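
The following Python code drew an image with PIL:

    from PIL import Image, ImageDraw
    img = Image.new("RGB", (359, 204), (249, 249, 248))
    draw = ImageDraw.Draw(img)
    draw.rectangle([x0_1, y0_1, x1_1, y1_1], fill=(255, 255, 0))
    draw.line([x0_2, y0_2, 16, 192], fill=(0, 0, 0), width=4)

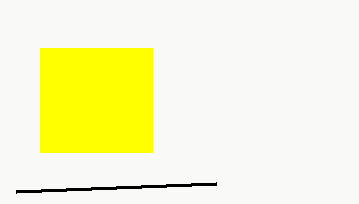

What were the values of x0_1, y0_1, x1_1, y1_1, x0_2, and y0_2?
x0_1 = 40, y0_1 = 48, x1_1 = 152, y1_1 = 152, x0_2 = 216, y0_2 = 184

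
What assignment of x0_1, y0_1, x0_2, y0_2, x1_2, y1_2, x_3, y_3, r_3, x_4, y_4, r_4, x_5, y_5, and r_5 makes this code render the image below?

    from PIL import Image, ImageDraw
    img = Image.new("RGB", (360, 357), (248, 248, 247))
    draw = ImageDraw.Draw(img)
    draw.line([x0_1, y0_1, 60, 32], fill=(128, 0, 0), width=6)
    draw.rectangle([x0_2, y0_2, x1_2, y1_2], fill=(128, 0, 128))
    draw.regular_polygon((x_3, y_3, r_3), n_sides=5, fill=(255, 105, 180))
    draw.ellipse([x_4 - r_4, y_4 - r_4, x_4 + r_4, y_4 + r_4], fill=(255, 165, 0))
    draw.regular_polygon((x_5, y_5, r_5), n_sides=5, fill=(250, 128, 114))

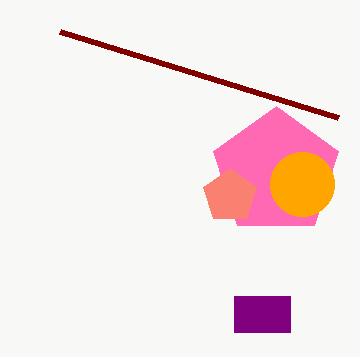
x0_1 = 338; y0_1 = 118; x0_2 = 234; y0_2 = 296; x1_2 = 290; y1_2 = 332; x_3 = 276; y_3 = 172; r_3 = 66; x_4 = 302; y_4 = 184; r_4 = 32; x_5 = 230; y_5 = 196; r_5 = 28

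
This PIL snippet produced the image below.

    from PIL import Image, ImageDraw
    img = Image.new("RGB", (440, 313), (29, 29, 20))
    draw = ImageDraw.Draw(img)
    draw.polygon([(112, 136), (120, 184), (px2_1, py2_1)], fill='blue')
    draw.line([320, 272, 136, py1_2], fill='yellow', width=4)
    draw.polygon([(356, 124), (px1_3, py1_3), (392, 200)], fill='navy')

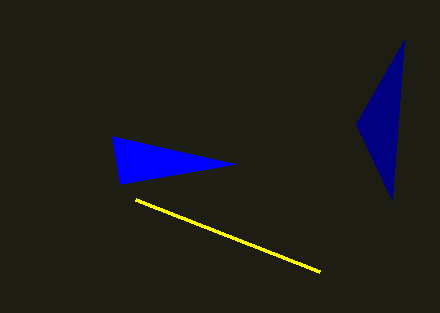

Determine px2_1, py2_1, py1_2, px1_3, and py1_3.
px2_1 = 236
py2_1 = 164
py1_2 = 200
px1_3 = 404
py1_3 = 40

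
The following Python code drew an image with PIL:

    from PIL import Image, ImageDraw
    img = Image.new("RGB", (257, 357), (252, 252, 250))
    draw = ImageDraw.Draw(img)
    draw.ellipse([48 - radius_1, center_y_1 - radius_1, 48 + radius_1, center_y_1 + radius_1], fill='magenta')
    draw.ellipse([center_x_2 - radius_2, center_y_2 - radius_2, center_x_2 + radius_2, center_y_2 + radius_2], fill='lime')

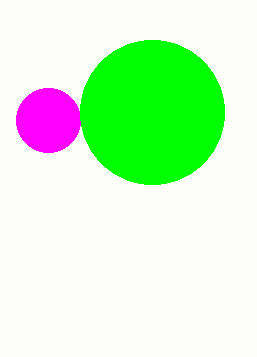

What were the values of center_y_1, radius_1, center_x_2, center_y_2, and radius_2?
center_y_1 = 120, radius_1 = 32, center_x_2 = 152, center_y_2 = 112, radius_2 = 72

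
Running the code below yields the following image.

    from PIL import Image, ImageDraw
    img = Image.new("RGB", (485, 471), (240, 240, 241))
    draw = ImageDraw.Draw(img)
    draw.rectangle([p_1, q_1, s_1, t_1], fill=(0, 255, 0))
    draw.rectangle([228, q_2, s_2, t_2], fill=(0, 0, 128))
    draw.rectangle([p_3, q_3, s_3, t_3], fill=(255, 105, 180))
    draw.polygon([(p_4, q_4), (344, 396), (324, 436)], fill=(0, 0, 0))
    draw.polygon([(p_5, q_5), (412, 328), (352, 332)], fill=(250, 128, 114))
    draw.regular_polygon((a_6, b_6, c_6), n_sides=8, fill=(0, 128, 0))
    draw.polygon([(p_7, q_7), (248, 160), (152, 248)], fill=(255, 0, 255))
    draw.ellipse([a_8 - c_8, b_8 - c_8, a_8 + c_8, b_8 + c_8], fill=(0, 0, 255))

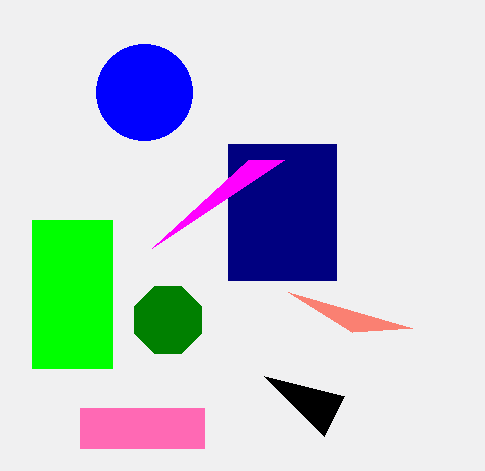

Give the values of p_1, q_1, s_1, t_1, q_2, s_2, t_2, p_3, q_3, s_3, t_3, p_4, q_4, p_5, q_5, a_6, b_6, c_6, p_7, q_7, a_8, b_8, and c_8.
p_1 = 32
q_1 = 220
s_1 = 112
t_1 = 368
q_2 = 144
s_2 = 336
t_2 = 280
p_3 = 80
q_3 = 408
s_3 = 204
t_3 = 448
p_4 = 264
q_4 = 376
p_5 = 288
q_5 = 292
a_6 = 168
b_6 = 320
c_6 = 36
p_7 = 284
q_7 = 160
a_8 = 144
b_8 = 92
c_8 = 48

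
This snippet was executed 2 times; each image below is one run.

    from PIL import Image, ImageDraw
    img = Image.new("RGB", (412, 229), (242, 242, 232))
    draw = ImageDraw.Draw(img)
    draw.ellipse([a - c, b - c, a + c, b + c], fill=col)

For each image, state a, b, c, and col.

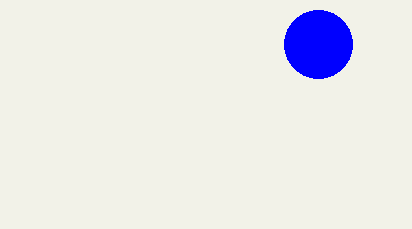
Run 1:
a = 318
b = 44
c = 34
col = 'blue'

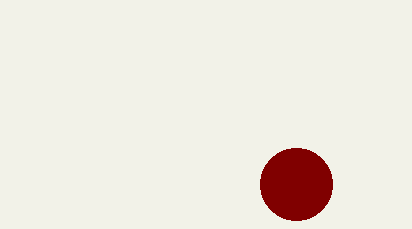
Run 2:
a = 296; b = 184; c = 36; col = 'maroon'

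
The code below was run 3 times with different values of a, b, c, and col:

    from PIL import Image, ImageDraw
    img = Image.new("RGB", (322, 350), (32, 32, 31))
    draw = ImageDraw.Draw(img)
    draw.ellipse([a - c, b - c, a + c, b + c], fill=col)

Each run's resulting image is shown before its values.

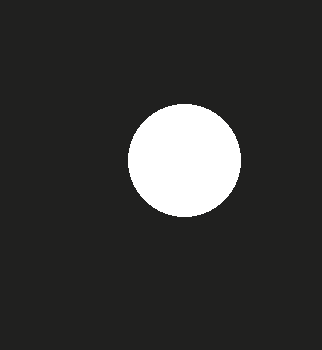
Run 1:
a = 184, b = 160, c = 56, col = 'white'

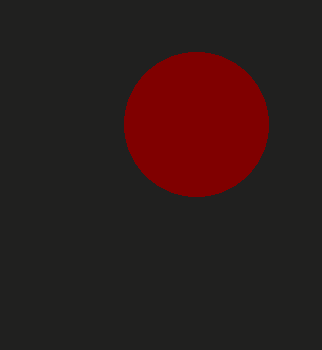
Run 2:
a = 196; b = 124; c = 72; col = 'maroon'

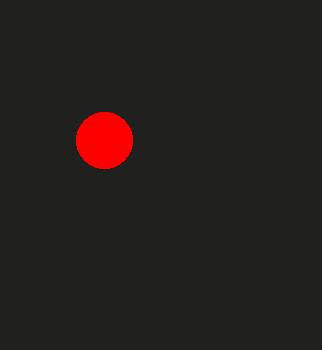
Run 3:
a = 104, b = 140, c = 28, col = 'red'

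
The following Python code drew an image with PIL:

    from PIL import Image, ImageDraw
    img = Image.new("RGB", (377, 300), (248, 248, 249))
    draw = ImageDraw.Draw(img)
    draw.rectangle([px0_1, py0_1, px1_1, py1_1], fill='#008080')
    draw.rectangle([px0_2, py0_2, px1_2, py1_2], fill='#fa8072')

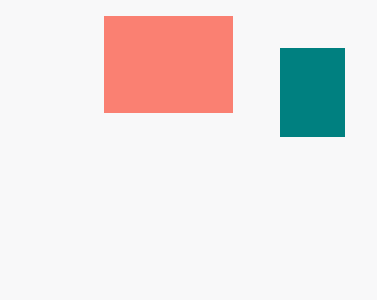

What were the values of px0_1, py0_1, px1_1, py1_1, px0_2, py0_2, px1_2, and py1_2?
px0_1 = 280; py0_1 = 48; px1_1 = 344; py1_1 = 136; px0_2 = 104; py0_2 = 16; px1_2 = 232; py1_2 = 112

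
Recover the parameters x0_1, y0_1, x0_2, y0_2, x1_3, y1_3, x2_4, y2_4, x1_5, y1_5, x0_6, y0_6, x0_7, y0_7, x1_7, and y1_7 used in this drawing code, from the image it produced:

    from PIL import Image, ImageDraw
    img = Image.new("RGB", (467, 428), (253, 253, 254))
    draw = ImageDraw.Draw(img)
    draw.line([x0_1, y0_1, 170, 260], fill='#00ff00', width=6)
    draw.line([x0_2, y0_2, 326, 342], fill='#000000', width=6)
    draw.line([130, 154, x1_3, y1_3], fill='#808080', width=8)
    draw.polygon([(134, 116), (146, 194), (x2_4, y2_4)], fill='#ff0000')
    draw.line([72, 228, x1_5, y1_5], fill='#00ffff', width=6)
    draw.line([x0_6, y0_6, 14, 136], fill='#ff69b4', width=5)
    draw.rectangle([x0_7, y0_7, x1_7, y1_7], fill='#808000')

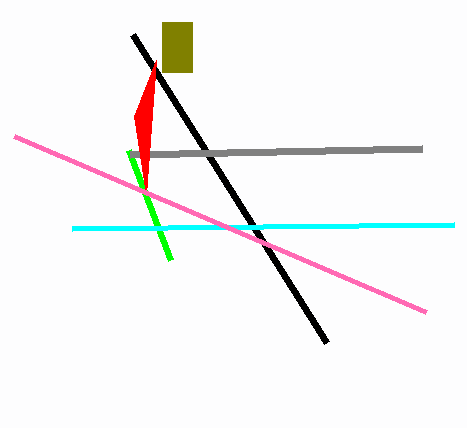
x0_1 = 128; y0_1 = 150; x0_2 = 132; y0_2 = 34; x1_3 = 422; y1_3 = 148; x2_4 = 156; y2_4 = 60; x1_5 = 454; y1_5 = 224; x0_6 = 426; y0_6 = 312; x0_7 = 162; y0_7 = 22; x1_7 = 192; y1_7 = 72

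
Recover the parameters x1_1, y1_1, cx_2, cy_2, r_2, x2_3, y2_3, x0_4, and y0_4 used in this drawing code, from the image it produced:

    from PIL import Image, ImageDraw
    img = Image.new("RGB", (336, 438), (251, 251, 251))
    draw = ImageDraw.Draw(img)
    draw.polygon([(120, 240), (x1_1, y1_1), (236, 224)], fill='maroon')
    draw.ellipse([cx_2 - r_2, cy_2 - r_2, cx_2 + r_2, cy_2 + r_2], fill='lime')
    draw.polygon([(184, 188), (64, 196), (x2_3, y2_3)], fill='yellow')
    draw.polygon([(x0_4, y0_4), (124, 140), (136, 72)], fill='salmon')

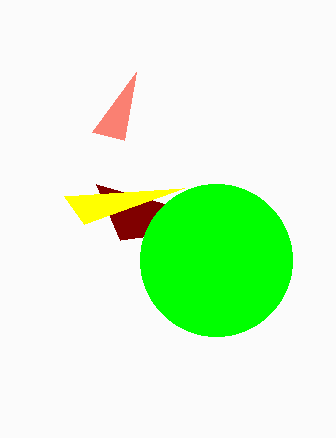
x1_1 = 96, y1_1 = 184, cx_2 = 216, cy_2 = 260, r_2 = 76, x2_3 = 84, y2_3 = 224, x0_4 = 92, y0_4 = 132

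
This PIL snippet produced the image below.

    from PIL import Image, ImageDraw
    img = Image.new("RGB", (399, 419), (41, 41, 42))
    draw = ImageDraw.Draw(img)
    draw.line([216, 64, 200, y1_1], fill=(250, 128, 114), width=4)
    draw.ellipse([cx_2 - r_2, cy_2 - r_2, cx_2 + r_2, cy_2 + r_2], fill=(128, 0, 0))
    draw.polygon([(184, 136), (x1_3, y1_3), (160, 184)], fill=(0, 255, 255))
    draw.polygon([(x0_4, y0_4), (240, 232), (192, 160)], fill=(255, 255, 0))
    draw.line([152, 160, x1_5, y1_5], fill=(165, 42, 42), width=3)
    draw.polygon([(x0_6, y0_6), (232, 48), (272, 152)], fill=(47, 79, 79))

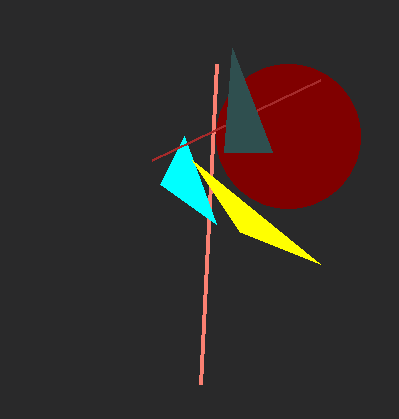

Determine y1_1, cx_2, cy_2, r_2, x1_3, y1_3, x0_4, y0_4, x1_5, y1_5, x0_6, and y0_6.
y1_1 = 384; cx_2 = 288; cy_2 = 136; r_2 = 72; x1_3 = 216; y1_3 = 224; x0_4 = 320; y0_4 = 264; x1_5 = 320; y1_5 = 80; x0_6 = 224; y0_6 = 152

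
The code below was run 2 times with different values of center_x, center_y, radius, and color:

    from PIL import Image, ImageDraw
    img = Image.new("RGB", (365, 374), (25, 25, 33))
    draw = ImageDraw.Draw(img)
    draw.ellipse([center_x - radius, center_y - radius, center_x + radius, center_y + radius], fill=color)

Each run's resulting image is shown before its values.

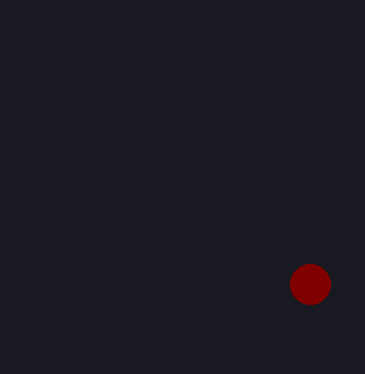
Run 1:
center_x = 310
center_y = 284
radius = 20
color = 'maroon'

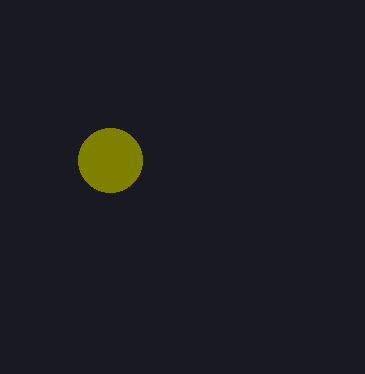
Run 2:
center_x = 110
center_y = 160
radius = 32
color = 'olive'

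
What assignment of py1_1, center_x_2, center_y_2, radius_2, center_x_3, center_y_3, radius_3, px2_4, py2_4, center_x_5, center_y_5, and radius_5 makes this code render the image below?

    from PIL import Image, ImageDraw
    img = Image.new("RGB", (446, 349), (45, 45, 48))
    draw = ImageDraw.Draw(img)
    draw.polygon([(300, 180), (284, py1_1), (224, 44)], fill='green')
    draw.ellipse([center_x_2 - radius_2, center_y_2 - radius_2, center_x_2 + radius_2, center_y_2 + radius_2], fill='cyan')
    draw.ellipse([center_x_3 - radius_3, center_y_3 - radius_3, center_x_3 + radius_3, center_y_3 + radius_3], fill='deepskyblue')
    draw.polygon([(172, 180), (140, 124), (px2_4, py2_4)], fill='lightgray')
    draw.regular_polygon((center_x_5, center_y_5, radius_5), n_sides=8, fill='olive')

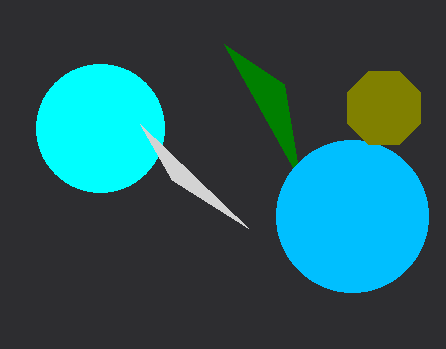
py1_1 = 84, center_x_2 = 100, center_y_2 = 128, radius_2 = 64, center_x_3 = 352, center_y_3 = 216, radius_3 = 76, px2_4 = 248, py2_4 = 228, center_x_5 = 384, center_y_5 = 108, radius_5 = 40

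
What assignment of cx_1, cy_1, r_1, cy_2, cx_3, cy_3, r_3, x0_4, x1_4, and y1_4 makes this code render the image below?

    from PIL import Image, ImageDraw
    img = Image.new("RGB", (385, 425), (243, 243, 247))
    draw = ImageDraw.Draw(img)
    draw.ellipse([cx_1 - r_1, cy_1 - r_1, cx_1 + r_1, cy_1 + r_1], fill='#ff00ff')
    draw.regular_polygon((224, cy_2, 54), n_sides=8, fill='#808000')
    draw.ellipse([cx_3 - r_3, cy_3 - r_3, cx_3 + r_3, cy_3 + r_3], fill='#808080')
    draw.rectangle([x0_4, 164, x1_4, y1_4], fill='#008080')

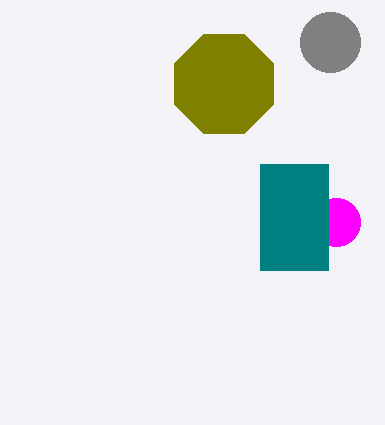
cx_1 = 336; cy_1 = 222; r_1 = 24; cy_2 = 84; cx_3 = 330; cy_3 = 42; r_3 = 30; x0_4 = 260; x1_4 = 328; y1_4 = 270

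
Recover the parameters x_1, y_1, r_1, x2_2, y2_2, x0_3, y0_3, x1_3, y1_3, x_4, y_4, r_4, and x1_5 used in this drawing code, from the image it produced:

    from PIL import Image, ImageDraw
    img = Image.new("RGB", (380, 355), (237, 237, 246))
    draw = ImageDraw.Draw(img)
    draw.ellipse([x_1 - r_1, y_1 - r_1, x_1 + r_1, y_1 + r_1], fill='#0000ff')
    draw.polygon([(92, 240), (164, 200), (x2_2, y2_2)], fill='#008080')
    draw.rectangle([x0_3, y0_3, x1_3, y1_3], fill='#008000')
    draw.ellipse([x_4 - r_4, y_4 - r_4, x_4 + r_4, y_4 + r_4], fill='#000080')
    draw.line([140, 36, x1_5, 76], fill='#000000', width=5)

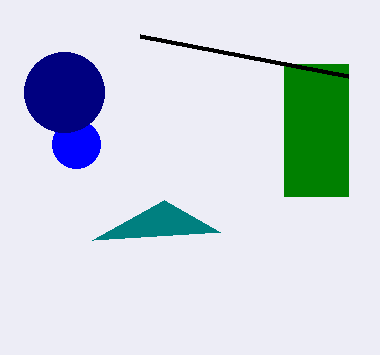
x_1 = 76, y_1 = 144, r_1 = 24, x2_2 = 220, y2_2 = 232, x0_3 = 284, y0_3 = 64, x1_3 = 348, y1_3 = 196, x_4 = 64, y_4 = 92, r_4 = 40, x1_5 = 348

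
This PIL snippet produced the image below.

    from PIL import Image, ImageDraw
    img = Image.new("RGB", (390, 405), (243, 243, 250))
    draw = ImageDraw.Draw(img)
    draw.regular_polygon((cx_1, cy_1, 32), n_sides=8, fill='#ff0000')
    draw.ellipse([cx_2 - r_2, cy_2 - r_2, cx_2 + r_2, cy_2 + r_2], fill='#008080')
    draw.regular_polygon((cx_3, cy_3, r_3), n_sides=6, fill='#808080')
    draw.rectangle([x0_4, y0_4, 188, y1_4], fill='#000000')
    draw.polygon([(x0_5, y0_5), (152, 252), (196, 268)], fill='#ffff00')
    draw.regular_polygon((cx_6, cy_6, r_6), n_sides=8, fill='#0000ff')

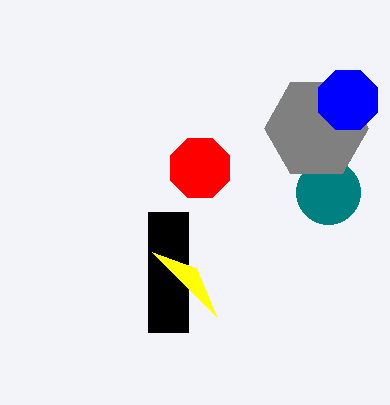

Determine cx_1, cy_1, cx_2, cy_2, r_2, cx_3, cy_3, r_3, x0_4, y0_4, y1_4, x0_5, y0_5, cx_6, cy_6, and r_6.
cx_1 = 200, cy_1 = 168, cx_2 = 328, cy_2 = 192, r_2 = 32, cx_3 = 316, cy_3 = 128, r_3 = 52, x0_4 = 148, y0_4 = 212, y1_4 = 332, x0_5 = 216, y0_5 = 316, cx_6 = 348, cy_6 = 100, r_6 = 32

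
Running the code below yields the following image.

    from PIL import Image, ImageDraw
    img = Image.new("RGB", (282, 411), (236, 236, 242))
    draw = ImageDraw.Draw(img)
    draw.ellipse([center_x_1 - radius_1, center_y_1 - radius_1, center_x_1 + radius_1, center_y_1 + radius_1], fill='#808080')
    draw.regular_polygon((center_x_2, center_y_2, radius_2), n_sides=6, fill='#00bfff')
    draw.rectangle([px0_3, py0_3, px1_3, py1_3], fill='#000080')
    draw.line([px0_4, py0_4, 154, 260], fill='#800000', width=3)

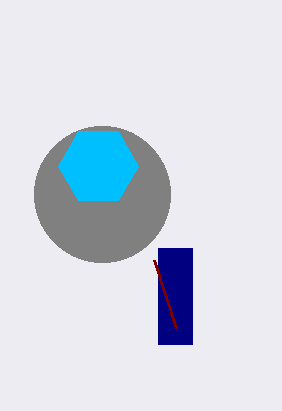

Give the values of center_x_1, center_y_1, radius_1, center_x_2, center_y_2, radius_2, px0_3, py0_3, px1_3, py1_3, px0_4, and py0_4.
center_x_1 = 102; center_y_1 = 194; radius_1 = 68; center_x_2 = 98; center_y_2 = 166; radius_2 = 40; px0_3 = 158; py0_3 = 248; px1_3 = 192; py1_3 = 344; px0_4 = 176; py0_4 = 328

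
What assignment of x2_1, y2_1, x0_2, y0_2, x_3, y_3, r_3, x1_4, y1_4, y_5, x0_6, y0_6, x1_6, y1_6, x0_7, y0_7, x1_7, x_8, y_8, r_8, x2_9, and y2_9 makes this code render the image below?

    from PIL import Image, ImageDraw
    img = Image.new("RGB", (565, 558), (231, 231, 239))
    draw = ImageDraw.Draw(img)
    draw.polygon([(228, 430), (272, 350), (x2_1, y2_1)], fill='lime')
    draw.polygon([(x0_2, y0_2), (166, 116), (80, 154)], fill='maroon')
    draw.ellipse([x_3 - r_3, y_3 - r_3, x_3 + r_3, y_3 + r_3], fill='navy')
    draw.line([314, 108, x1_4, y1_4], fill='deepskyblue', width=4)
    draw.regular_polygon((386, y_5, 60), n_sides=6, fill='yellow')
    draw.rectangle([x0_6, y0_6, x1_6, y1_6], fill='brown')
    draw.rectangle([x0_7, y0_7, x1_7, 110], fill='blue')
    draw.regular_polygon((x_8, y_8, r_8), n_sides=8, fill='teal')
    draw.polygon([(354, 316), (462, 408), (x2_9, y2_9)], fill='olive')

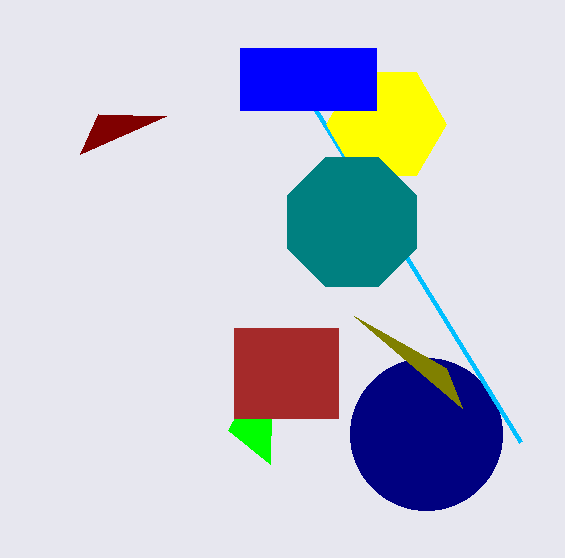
x2_1 = 270; y2_1 = 464; x0_2 = 98; y0_2 = 114; x_3 = 426; y_3 = 434; r_3 = 76; x1_4 = 520; y1_4 = 442; y_5 = 124; x0_6 = 234; y0_6 = 328; x1_6 = 338; y1_6 = 418; x0_7 = 240; y0_7 = 48; x1_7 = 376; x_8 = 352; y_8 = 222; r_8 = 70; x2_9 = 446; y2_9 = 368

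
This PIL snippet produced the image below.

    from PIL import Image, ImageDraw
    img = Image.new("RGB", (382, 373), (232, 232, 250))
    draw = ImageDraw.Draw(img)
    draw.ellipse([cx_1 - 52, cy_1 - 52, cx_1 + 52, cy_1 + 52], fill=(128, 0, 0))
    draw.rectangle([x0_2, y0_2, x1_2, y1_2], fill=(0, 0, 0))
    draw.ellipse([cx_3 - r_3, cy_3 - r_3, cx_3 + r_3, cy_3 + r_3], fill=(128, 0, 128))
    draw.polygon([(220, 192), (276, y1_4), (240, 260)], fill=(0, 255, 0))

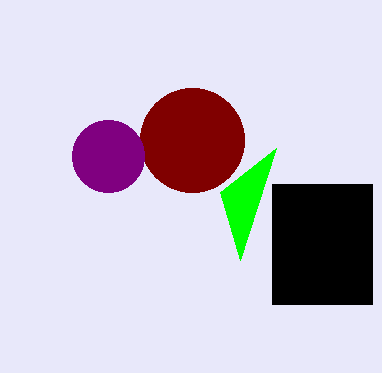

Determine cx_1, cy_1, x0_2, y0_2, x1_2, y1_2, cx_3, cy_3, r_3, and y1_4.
cx_1 = 192
cy_1 = 140
x0_2 = 272
y0_2 = 184
x1_2 = 372
y1_2 = 304
cx_3 = 108
cy_3 = 156
r_3 = 36
y1_4 = 148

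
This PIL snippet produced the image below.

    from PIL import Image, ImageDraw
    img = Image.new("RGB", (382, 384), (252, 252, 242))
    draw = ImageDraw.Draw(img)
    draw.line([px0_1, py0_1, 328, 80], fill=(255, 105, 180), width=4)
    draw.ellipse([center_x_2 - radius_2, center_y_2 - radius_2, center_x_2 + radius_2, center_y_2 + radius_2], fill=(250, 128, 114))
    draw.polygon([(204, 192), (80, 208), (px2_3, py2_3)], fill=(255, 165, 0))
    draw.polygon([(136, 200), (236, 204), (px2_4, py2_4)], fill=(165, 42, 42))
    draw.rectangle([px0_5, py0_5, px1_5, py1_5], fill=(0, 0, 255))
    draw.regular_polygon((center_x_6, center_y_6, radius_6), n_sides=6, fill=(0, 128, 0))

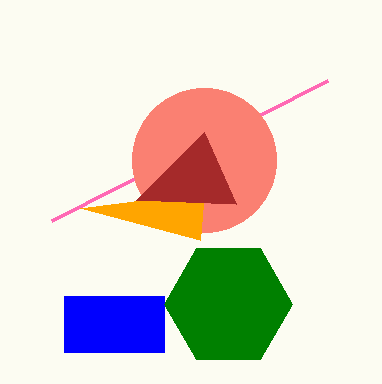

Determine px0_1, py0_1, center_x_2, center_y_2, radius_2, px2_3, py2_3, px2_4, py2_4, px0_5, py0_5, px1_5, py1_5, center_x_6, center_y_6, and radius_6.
px0_1 = 52; py0_1 = 220; center_x_2 = 204; center_y_2 = 160; radius_2 = 72; px2_3 = 200; py2_3 = 240; px2_4 = 204; py2_4 = 132; px0_5 = 64; py0_5 = 296; px1_5 = 164; py1_5 = 352; center_x_6 = 228; center_y_6 = 304; radius_6 = 64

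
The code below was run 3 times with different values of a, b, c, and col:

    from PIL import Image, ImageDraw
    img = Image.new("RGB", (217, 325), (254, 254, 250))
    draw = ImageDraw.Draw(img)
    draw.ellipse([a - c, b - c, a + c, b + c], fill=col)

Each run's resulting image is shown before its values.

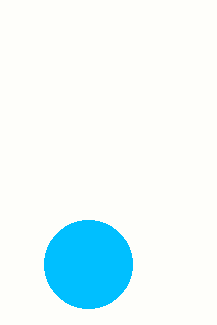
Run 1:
a = 88; b = 264; c = 44; col = 'deepskyblue'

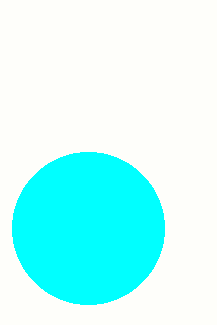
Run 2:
a = 88, b = 228, c = 76, col = 'cyan'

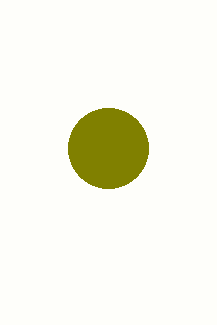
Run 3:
a = 108
b = 148
c = 40
col = 'olive'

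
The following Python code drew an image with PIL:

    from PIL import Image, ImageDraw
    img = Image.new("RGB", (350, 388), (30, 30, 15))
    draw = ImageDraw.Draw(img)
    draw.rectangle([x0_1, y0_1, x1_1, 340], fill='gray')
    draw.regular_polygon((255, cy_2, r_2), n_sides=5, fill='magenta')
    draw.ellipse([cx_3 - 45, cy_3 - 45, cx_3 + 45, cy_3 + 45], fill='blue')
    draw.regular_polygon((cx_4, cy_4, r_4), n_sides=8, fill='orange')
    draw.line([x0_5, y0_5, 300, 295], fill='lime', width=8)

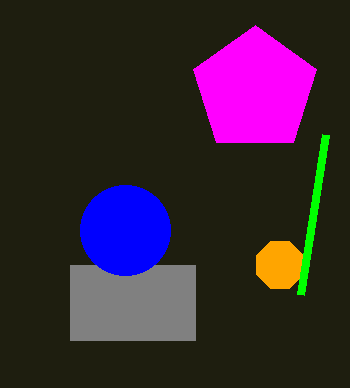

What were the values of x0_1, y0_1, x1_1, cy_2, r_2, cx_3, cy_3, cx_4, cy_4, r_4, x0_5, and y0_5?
x0_1 = 70
y0_1 = 265
x1_1 = 195
cy_2 = 90
r_2 = 65
cx_3 = 125
cy_3 = 230
cx_4 = 280
cy_4 = 265
r_4 = 25
x0_5 = 325
y0_5 = 135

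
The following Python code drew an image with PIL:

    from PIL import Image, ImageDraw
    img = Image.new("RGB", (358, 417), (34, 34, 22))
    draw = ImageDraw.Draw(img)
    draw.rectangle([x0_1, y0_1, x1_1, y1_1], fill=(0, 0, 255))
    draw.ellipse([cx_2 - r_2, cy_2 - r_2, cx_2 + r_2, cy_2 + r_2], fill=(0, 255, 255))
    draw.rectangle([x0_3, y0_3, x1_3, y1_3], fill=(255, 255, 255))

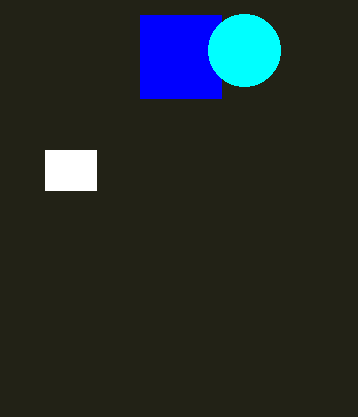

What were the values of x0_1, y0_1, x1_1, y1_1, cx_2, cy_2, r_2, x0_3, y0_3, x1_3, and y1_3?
x0_1 = 140, y0_1 = 15, x1_1 = 221, y1_1 = 98, cx_2 = 244, cy_2 = 50, r_2 = 36, x0_3 = 45, y0_3 = 150, x1_3 = 96, y1_3 = 190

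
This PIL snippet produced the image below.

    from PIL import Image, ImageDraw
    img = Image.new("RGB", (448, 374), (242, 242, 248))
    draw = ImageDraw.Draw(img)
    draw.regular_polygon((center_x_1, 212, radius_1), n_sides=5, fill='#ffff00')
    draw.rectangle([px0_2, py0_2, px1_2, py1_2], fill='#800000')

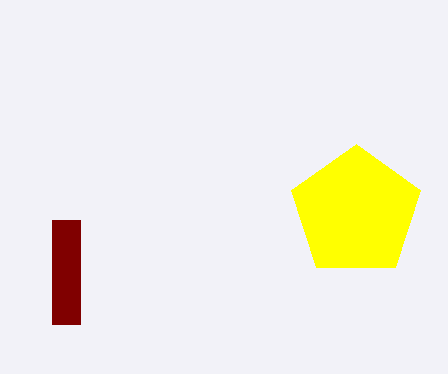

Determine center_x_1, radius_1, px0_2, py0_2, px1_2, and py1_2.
center_x_1 = 356; radius_1 = 68; px0_2 = 52; py0_2 = 220; px1_2 = 80; py1_2 = 324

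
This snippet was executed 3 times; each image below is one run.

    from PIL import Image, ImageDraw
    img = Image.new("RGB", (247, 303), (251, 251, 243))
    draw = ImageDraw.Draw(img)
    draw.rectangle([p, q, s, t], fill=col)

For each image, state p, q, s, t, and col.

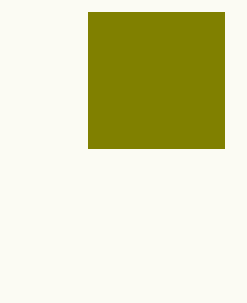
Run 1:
p = 88, q = 12, s = 224, t = 148, col = 'olive'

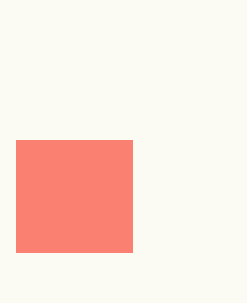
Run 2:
p = 16; q = 140; s = 132; t = 252; col = 'salmon'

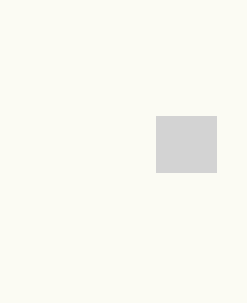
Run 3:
p = 156
q = 116
s = 216
t = 172
col = 'lightgray'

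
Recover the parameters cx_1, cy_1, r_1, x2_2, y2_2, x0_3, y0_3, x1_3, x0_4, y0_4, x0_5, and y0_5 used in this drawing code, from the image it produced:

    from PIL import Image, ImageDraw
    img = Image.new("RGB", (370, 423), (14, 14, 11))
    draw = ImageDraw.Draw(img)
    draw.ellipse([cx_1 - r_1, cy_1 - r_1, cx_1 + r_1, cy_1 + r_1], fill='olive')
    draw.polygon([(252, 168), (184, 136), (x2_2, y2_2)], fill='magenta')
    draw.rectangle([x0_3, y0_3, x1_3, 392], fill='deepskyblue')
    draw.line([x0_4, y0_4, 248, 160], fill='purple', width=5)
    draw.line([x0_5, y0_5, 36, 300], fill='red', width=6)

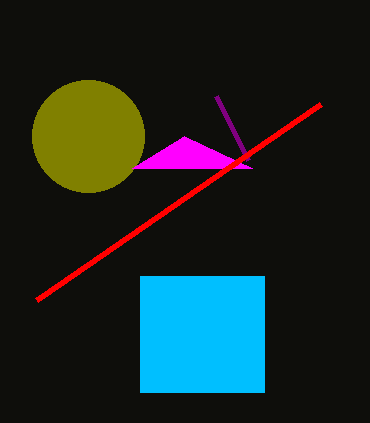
cx_1 = 88; cy_1 = 136; r_1 = 56; x2_2 = 132; y2_2 = 168; x0_3 = 140; y0_3 = 276; x1_3 = 264; x0_4 = 216; y0_4 = 96; x0_5 = 320; y0_5 = 104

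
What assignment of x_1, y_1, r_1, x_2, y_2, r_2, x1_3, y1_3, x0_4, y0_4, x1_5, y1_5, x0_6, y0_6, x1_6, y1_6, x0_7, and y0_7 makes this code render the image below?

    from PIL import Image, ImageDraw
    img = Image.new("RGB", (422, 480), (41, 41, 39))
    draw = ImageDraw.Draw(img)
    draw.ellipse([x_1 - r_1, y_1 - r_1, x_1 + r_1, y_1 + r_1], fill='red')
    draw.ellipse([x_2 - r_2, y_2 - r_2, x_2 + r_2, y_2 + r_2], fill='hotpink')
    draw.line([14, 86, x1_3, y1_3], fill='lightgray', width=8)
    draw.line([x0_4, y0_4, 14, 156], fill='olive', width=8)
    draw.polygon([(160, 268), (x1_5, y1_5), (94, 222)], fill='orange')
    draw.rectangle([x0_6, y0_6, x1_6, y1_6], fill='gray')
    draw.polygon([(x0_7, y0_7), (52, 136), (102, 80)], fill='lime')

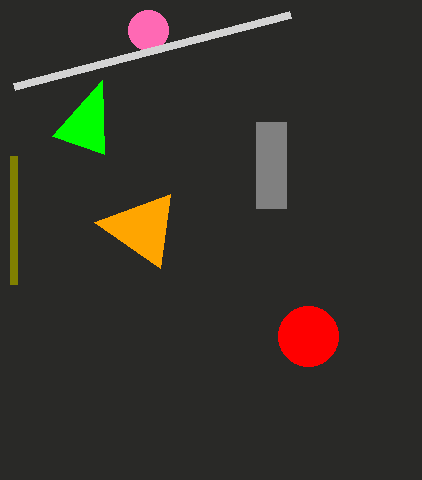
x_1 = 308, y_1 = 336, r_1 = 30, x_2 = 148, y_2 = 30, r_2 = 20, x1_3 = 290, y1_3 = 14, x0_4 = 14, y0_4 = 284, x1_5 = 170, y1_5 = 194, x0_6 = 256, y0_6 = 122, x1_6 = 286, y1_6 = 208, x0_7 = 104, y0_7 = 154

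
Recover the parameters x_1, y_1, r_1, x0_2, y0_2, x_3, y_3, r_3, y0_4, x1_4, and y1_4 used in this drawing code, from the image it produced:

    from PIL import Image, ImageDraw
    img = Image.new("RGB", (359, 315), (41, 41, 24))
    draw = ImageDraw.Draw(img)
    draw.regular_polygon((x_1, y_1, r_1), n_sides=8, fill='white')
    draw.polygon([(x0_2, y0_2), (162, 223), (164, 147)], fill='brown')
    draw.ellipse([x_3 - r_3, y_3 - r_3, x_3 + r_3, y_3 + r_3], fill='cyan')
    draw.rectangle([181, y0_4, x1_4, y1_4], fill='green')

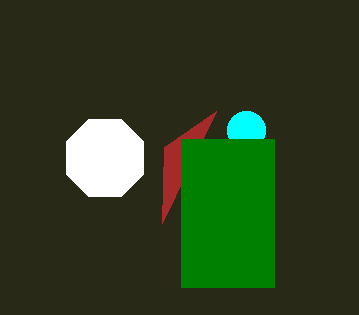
x_1 = 105
y_1 = 158
r_1 = 42
x0_2 = 216
y0_2 = 111
x_3 = 246
y_3 = 130
r_3 = 19
y0_4 = 139
x1_4 = 274
y1_4 = 287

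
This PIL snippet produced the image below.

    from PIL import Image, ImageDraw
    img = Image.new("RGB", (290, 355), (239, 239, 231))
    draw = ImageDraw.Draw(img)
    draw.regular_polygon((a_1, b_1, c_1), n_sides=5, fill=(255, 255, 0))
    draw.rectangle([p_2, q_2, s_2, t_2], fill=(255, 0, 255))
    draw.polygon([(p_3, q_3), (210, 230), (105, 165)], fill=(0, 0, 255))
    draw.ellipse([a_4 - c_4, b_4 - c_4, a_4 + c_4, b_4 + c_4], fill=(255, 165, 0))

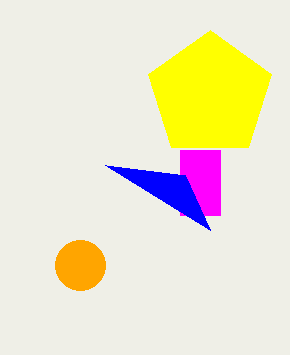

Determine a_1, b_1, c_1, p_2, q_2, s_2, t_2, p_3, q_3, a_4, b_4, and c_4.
a_1 = 210; b_1 = 95; c_1 = 65; p_2 = 180; q_2 = 150; s_2 = 220; t_2 = 215; p_3 = 185; q_3 = 175; a_4 = 80; b_4 = 265; c_4 = 25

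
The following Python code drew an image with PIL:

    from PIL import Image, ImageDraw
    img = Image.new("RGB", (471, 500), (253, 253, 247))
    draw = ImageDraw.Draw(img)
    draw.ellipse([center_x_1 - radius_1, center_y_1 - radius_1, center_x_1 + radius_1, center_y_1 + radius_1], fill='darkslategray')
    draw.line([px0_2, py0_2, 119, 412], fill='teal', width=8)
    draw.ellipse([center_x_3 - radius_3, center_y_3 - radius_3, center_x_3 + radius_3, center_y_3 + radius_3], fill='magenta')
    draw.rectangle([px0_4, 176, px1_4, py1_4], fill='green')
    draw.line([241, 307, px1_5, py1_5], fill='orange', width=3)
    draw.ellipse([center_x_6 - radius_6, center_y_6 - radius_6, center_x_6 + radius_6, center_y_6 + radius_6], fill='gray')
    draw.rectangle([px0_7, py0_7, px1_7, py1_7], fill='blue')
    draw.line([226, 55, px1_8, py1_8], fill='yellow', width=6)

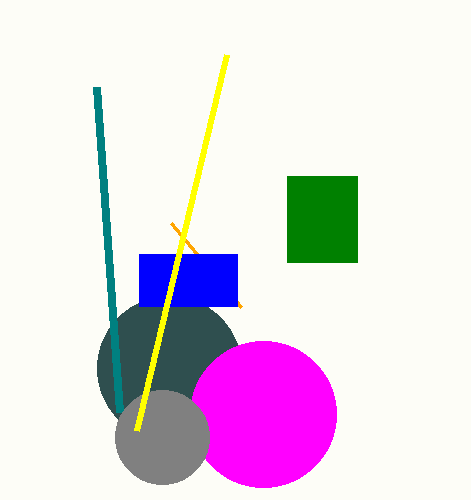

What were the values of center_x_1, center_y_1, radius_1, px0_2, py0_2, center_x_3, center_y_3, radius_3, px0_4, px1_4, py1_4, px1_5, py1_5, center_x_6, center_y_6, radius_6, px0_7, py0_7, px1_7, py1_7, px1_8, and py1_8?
center_x_1 = 169, center_y_1 = 368, radius_1 = 72, px0_2 = 96, py0_2 = 87, center_x_3 = 263, center_y_3 = 414, radius_3 = 73, px0_4 = 287, px1_4 = 357, py1_4 = 262, px1_5 = 171, py1_5 = 223, center_x_6 = 162, center_y_6 = 437, radius_6 = 47, px0_7 = 139, py0_7 = 254, px1_7 = 237, py1_7 = 306, px1_8 = 136, py1_8 = 431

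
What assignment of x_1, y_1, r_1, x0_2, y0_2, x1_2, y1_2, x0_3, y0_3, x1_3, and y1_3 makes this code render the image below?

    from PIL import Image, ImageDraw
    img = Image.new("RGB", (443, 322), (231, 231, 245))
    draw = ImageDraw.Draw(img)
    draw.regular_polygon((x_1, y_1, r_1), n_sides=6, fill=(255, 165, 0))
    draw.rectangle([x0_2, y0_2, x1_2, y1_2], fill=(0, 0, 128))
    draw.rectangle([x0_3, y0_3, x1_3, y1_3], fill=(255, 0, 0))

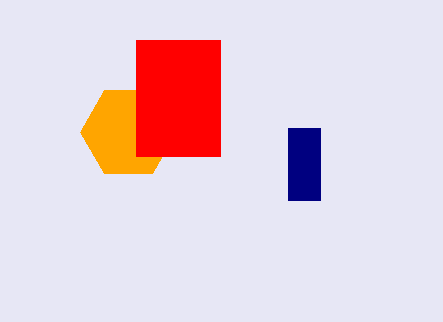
x_1 = 128, y_1 = 132, r_1 = 48, x0_2 = 288, y0_2 = 128, x1_2 = 320, y1_2 = 200, x0_3 = 136, y0_3 = 40, x1_3 = 220, y1_3 = 156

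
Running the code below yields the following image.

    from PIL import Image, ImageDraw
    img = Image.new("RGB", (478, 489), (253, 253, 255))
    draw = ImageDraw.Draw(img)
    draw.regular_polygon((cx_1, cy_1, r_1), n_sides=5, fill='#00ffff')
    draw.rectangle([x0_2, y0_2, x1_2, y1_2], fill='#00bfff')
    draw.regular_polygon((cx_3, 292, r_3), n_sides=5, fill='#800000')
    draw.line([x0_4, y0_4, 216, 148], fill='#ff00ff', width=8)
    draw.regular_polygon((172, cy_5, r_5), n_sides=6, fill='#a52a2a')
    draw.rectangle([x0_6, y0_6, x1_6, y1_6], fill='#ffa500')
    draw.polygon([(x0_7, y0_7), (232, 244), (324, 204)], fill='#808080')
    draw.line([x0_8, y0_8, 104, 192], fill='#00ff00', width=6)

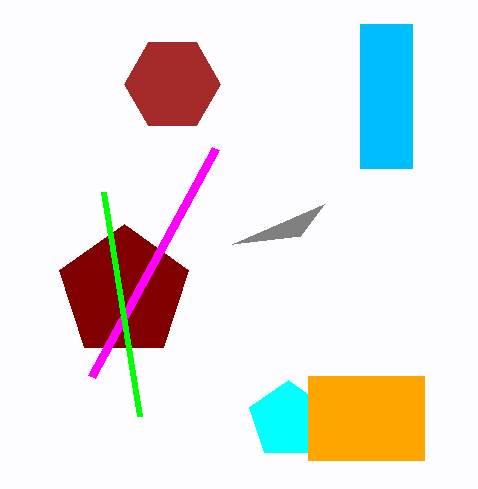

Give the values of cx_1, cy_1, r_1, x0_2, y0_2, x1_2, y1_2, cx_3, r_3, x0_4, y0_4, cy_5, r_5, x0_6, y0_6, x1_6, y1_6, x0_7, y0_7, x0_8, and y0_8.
cx_1 = 288, cy_1 = 420, r_1 = 40, x0_2 = 360, y0_2 = 24, x1_2 = 412, y1_2 = 168, cx_3 = 124, r_3 = 68, x0_4 = 92, y0_4 = 376, cy_5 = 84, r_5 = 48, x0_6 = 308, y0_6 = 376, x1_6 = 424, y1_6 = 460, x0_7 = 300, y0_7 = 236, x0_8 = 140, y0_8 = 416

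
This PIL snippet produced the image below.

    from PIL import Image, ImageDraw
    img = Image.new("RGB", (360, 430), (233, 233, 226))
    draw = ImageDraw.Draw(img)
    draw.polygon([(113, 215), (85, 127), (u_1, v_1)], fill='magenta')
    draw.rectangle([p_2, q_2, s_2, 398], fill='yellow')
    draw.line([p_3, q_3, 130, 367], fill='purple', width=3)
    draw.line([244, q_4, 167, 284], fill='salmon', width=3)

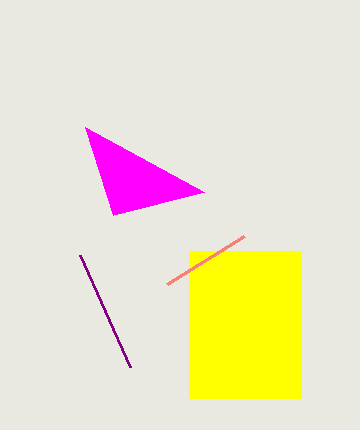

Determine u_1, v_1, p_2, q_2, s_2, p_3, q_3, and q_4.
u_1 = 204, v_1 = 192, p_2 = 189, q_2 = 251, s_2 = 301, p_3 = 80, q_3 = 255, q_4 = 236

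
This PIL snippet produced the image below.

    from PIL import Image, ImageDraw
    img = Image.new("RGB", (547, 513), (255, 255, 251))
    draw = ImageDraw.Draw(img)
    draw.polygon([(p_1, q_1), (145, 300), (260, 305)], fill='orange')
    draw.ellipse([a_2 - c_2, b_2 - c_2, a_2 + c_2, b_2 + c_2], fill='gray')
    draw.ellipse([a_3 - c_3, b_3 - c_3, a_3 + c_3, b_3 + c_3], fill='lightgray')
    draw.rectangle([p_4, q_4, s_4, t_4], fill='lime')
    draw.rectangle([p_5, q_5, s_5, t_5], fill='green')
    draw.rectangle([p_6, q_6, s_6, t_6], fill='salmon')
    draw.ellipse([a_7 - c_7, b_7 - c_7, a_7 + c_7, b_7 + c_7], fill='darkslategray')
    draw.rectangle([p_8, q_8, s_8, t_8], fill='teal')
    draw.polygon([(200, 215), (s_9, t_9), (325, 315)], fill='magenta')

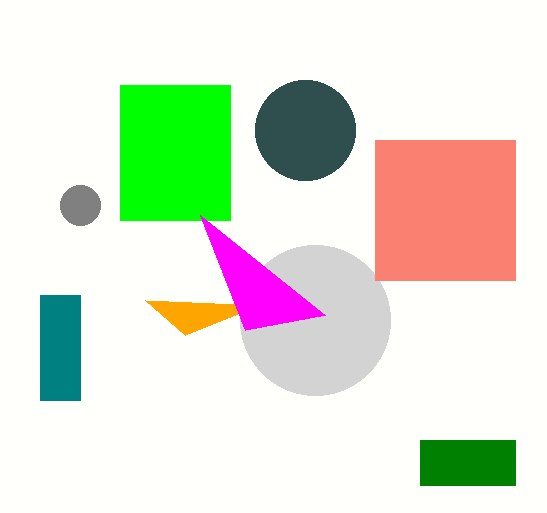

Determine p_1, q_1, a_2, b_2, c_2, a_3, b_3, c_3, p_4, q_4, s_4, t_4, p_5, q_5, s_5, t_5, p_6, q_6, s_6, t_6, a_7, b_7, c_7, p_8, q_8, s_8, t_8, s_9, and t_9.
p_1 = 185, q_1 = 335, a_2 = 80, b_2 = 205, c_2 = 20, a_3 = 315, b_3 = 320, c_3 = 75, p_4 = 120, q_4 = 85, s_4 = 230, t_4 = 220, p_5 = 420, q_5 = 440, s_5 = 515, t_5 = 485, p_6 = 375, q_6 = 140, s_6 = 515, t_6 = 280, a_7 = 305, b_7 = 130, c_7 = 50, p_8 = 40, q_8 = 295, s_8 = 80, t_8 = 400, s_9 = 245, t_9 = 330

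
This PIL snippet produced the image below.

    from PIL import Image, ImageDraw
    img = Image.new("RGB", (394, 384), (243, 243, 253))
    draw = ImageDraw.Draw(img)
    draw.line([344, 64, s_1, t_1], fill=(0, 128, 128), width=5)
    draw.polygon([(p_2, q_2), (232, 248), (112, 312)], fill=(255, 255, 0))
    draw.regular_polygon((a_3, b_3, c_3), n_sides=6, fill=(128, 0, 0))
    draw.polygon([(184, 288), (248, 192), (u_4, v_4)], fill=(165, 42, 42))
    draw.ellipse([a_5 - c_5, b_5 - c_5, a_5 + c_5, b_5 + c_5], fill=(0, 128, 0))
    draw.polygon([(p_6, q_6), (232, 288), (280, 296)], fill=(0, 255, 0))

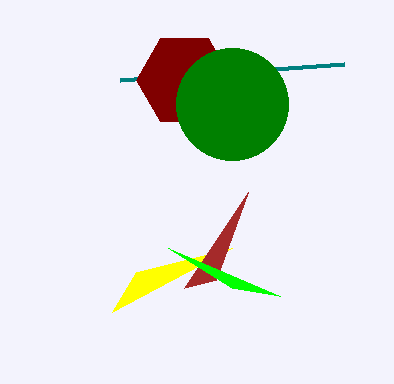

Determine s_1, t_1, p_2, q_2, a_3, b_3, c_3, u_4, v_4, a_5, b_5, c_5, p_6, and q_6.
s_1 = 120
t_1 = 80
p_2 = 136
q_2 = 272
a_3 = 184
b_3 = 80
c_3 = 48
u_4 = 216
v_4 = 280
a_5 = 232
b_5 = 104
c_5 = 56
p_6 = 168
q_6 = 248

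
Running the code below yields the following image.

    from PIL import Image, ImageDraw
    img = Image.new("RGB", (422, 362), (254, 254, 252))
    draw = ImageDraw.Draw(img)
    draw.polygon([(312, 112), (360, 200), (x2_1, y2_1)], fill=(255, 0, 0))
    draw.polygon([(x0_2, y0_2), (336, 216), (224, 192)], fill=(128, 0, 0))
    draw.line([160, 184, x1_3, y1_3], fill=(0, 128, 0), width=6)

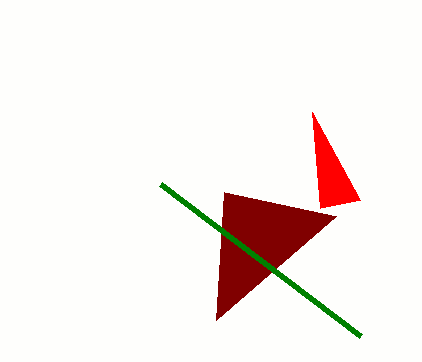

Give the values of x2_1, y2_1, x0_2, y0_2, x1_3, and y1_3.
x2_1 = 320; y2_1 = 208; x0_2 = 216; y0_2 = 320; x1_3 = 360; y1_3 = 336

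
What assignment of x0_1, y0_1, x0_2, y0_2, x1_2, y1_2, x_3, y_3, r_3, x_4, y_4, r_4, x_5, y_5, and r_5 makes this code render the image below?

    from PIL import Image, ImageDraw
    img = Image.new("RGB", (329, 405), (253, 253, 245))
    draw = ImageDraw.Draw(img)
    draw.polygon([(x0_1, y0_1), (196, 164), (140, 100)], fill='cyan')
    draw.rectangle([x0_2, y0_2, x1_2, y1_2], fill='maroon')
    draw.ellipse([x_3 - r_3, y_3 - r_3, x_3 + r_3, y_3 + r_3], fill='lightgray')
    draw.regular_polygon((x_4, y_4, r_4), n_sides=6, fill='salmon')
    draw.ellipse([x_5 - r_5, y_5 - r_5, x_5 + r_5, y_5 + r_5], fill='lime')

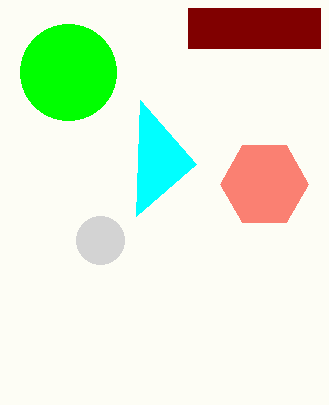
x0_1 = 136; y0_1 = 216; x0_2 = 188; y0_2 = 8; x1_2 = 320; y1_2 = 48; x_3 = 100; y_3 = 240; r_3 = 24; x_4 = 264; y_4 = 184; r_4 = 44; x_5 = 68; y_5 = 72; r_5 = 48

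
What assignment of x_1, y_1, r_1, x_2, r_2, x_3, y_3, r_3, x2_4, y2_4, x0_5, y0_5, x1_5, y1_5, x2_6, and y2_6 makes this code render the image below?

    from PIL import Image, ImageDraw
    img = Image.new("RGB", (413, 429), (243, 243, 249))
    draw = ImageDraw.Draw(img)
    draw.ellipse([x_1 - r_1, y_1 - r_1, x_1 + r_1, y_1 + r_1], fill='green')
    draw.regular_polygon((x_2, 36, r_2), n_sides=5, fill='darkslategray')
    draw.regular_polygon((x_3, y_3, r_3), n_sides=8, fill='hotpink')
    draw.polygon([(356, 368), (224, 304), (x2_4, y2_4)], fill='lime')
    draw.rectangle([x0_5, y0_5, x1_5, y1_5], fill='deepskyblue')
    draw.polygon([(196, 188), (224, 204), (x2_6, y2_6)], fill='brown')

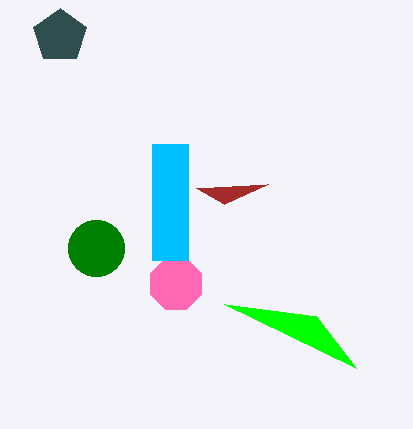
x_1 = 96
y_1 = 248
r_1 = 28
x_2 = 60
r_2 = 28
x_3 = 176
y_3 = 284
r_3 = 28
x2_4 = 316
y2_4 = 316
x0_5 = 152
y0_5 = 144
x1_5 = 188
y1_5 = 260
x2_6 = 268
y2_6 = 184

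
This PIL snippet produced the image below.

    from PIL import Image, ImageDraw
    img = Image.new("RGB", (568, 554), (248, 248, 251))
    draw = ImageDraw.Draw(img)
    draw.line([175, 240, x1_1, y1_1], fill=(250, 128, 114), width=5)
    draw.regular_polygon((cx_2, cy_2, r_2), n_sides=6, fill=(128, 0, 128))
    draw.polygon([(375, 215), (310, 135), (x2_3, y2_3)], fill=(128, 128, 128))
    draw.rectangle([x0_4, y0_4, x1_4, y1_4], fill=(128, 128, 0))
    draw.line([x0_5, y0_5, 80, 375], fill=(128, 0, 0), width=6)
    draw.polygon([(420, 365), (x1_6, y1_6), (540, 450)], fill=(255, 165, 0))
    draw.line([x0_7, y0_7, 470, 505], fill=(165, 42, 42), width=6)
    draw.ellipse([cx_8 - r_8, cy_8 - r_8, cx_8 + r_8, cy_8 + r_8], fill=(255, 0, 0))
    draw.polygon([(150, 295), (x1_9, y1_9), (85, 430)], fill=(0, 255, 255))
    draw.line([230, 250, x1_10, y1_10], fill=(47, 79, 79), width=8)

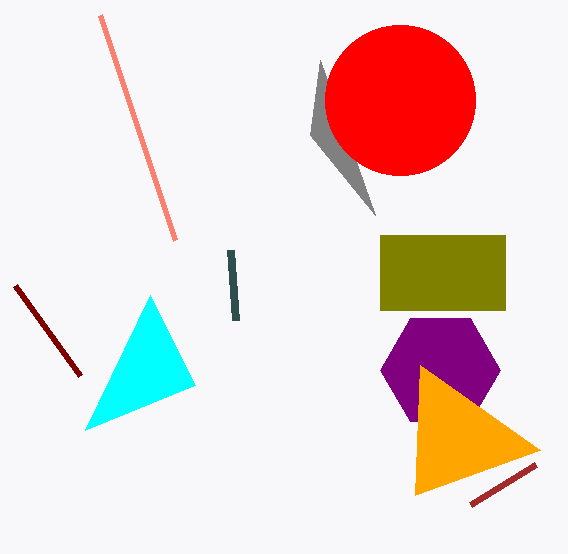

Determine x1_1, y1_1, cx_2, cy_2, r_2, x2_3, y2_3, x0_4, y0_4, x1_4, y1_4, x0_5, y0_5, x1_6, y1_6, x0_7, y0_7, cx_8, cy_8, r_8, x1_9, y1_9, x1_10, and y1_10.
x1_1 = 100, y1_1 = 15, cx_2 = 440, cy_2 = 370, r_2 = 60, x2_3 = 320, y2_3 = 60, x0_4 = 380, y0_4 = 235, x1_4 = 505, y1_4 = 310, x0_5 = 15, y0_5 = 285, x1_6 = 415, y1_6 = 495, x0_7 = 535, y0_7 = 465, cx_8 = 400, cy_8 = 100, r_8 = 75, x1_9 = 195, y1_9 = 385, x1_10 = 235, y1_10 = 320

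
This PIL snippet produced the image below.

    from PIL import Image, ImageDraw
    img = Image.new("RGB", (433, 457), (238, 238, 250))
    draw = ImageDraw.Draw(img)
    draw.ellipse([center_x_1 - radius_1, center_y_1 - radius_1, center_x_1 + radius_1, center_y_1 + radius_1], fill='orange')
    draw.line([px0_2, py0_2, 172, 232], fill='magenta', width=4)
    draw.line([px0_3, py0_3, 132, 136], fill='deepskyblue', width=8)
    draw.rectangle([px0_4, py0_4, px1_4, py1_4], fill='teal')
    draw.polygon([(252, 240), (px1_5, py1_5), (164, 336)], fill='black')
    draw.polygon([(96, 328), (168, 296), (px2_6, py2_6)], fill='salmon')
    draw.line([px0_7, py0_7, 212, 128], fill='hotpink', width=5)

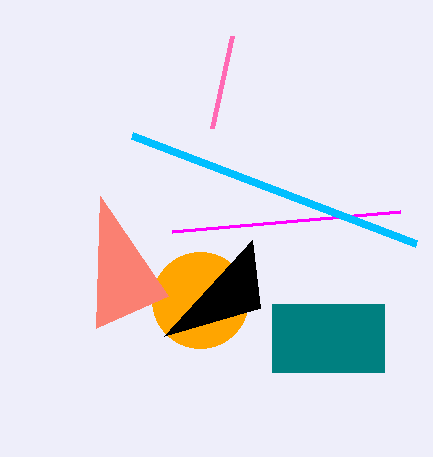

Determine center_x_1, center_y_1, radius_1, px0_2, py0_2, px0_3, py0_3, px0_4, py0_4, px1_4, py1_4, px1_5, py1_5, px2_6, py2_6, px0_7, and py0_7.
center_x_1 = 200, center_y_1 = 300, radius_1 = 48, px0_2 = 400, py0_2 = 212, px0_3 = 416, py0_3 = 244, px0_4 = 272, py0_4 = 304, px1_4 = 384, py1_4 = 372, px1_5 = 260, py1_5 = 308, px2_6 = 100, py2_6 = 196, px0_7 = 232, py0_7 = 36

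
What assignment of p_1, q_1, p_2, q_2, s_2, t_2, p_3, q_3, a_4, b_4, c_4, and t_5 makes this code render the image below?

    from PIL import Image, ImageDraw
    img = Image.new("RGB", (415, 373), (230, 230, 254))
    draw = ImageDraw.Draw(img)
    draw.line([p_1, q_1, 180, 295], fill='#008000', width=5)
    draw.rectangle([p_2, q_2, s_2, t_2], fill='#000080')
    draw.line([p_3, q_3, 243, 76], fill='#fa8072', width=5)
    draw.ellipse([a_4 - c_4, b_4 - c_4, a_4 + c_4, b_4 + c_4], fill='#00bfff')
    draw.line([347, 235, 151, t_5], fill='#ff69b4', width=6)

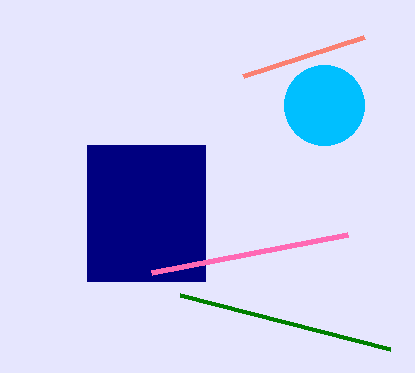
p_1 = 390; q_1 = 349; p_2 = 87; q_2 = 145; s_2 = 205; t_2 = 281; p_3 = 364; q_3 = 37; a_4 = 324; b_4 = 105; c_4 = 40; t_5 = 273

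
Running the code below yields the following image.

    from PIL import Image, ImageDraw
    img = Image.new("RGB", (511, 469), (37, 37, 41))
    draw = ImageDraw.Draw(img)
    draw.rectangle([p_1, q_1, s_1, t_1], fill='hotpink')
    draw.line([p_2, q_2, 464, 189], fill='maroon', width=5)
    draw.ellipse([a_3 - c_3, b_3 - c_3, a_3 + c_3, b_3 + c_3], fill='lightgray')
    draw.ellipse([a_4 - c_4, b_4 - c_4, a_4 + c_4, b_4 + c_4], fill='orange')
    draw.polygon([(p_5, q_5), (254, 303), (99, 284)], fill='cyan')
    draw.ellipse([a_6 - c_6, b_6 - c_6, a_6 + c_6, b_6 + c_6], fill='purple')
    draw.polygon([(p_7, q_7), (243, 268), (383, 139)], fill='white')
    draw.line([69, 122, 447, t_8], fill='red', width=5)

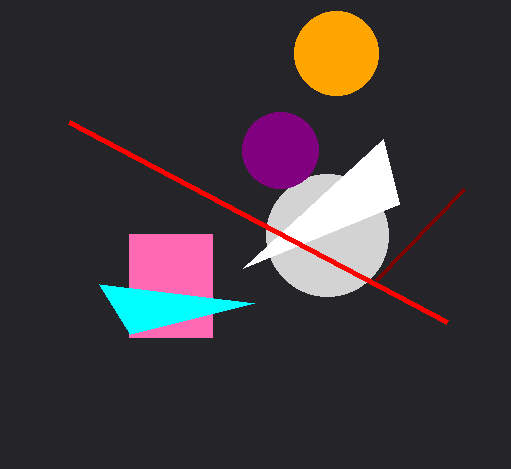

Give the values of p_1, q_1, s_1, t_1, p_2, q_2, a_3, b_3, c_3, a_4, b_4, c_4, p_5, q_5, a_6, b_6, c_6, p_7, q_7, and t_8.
p_1 = 129, q_1 = 234, s_1 = 212, t_1 = 337, p_2 = 376, q_2 = 280, a_3 = 327, b_3 = 235, c_3 = 61, a_4 = 336, b_4 = 53, c_4 = 42, p_5 = 130, q_5 = 334, a_6 = 280, b_6 = 150, c_6 = 38, p_7 = 399, q_7 = 204, t_8 = 322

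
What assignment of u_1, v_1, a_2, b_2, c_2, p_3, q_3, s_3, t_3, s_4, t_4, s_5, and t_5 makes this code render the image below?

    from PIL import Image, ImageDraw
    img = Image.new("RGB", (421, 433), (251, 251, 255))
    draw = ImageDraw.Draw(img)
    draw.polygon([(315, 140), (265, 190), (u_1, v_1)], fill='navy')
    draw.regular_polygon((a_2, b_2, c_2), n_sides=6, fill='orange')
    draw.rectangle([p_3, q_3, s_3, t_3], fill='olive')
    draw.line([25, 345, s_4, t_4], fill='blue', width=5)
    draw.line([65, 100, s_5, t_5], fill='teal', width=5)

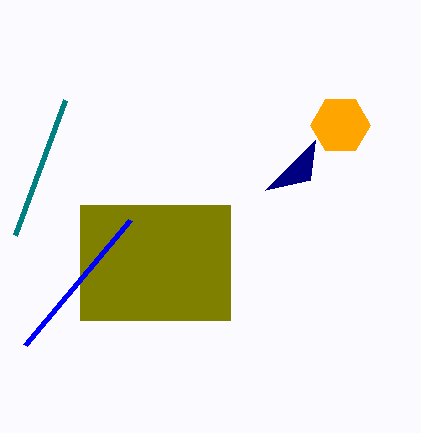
u_1 = 310
v_1 = 180
a_2 = 340
b_2 = 125
c_2 = 30
p_3 = 80
q_3 = 205
s_3 = 230
t_3 = 320
s_4 = 130
t_4 = 220
s_5 = 15
t_5 = 235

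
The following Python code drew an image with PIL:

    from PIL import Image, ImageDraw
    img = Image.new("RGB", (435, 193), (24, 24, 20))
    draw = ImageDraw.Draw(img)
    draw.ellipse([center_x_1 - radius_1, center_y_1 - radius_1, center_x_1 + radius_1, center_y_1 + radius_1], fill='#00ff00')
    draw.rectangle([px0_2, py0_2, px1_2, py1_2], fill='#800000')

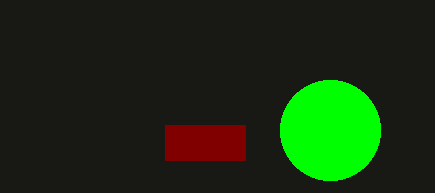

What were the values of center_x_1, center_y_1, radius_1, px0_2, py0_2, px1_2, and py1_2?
center_x_1 = 330, center_y_1 = 130, radius_1 = 50, px0_2 = 165, py0_2 = 125, px1_2 = 245, py1_2 = 160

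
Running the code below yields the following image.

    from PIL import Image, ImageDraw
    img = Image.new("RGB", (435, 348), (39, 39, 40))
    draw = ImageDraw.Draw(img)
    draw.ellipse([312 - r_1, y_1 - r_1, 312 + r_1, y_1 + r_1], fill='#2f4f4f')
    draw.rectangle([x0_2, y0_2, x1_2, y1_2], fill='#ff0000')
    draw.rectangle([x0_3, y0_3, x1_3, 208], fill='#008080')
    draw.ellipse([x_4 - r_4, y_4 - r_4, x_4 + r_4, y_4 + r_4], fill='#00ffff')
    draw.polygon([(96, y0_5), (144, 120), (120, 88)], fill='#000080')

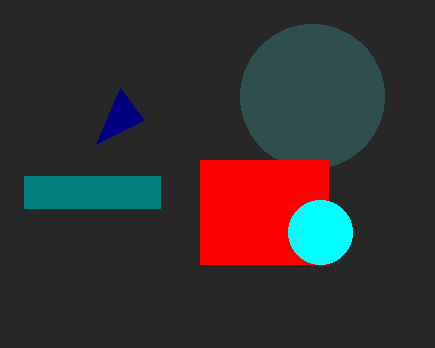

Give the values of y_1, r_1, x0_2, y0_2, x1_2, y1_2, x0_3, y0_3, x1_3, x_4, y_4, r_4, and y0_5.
y_1 = 96; r_1 = 72; x0_2 = 200; y0_2 = 160; x1_2 = 328; y1_2 = 264; x0_3 = 24; y0_3 = 176; x1_3 = 160; x_4 = 320; y_4 = 232; r_4 = 32; y0_5 = 144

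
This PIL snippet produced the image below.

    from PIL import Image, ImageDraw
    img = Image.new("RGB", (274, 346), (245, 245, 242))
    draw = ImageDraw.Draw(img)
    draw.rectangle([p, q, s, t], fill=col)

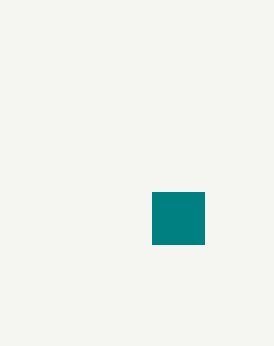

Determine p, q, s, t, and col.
p = 152; q = 192; s = 204; t = 244; col = 'teal'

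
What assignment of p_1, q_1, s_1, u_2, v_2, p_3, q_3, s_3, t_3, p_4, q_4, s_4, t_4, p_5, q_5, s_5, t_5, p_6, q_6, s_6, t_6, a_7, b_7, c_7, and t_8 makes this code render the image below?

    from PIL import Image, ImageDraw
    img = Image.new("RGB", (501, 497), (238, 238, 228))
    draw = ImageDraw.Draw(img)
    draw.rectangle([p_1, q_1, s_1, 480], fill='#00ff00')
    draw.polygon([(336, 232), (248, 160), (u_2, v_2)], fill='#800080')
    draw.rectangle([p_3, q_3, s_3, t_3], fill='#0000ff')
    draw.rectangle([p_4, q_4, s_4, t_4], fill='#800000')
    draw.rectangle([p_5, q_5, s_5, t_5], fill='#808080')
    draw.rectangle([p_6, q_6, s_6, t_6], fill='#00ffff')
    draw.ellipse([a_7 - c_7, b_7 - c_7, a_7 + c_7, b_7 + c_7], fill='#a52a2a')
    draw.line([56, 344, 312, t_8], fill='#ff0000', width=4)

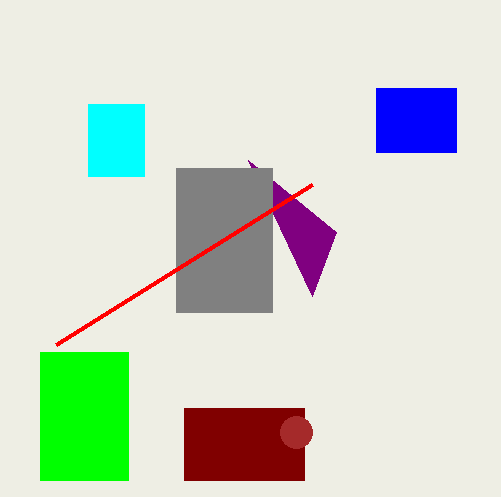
p_1 = 40; q_1 = 352; s_1 = 128; u_2 = 312; v_2 = 296; p_3 = 376; q_3 = 88; s_3 = 456; t_3 = 152; p_4 = 184; q_4 = 408; s_4 = 304; t_4 = 480; p_5 = 176; q_5 = 168; s_5 = 272; t_5 = 312; p_6 = 88; q_6 = 104; s_6 = 144; t_6 = 176; a_7 = 296; b_7 = 432; c_7 = 16; t_8 = 184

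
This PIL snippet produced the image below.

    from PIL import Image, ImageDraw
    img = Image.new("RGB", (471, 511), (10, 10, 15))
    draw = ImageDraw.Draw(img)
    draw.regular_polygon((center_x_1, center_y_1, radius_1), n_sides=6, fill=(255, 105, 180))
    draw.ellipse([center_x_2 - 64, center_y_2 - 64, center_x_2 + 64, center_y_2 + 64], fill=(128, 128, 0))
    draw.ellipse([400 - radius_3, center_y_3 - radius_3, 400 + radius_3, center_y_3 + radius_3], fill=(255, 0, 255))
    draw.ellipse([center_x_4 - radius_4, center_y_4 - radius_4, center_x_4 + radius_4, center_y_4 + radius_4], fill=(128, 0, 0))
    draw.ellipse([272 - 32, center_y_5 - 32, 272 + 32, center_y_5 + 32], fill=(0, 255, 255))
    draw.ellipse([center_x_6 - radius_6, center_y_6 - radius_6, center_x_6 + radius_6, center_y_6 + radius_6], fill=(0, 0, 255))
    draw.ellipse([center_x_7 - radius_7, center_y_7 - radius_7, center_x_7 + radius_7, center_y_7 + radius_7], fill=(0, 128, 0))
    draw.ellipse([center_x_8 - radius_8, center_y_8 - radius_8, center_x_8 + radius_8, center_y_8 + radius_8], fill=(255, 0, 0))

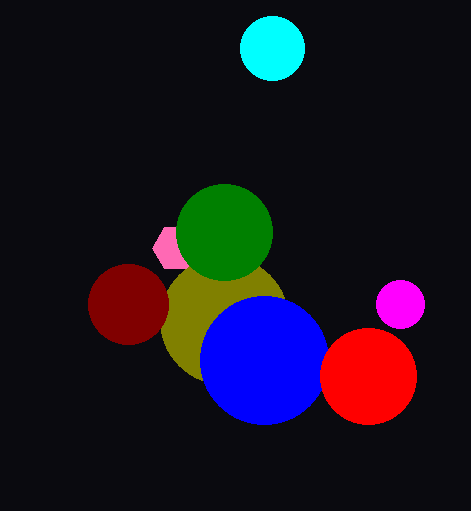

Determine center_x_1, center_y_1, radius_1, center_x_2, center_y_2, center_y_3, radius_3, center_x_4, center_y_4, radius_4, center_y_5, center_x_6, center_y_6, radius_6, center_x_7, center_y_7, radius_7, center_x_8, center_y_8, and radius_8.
center_x_1 = 176, center_y_1 = 248, radius_1 = 24, center_x_2 = 224, center_y_2 = 320, center_y_3 = 304, radius_3 = 24, center_x_4 = 128, center_y_4 = 304, radius_4 = 40, center_y_5 = 48, center_x_6 = 264, center_y_6 = 360, radius_6 = 64, center_x_7 = 224, center_y_7 = 232, radius_7 = 48, center_x_8 = 368, center_y_8 = 376, radius_8 = 48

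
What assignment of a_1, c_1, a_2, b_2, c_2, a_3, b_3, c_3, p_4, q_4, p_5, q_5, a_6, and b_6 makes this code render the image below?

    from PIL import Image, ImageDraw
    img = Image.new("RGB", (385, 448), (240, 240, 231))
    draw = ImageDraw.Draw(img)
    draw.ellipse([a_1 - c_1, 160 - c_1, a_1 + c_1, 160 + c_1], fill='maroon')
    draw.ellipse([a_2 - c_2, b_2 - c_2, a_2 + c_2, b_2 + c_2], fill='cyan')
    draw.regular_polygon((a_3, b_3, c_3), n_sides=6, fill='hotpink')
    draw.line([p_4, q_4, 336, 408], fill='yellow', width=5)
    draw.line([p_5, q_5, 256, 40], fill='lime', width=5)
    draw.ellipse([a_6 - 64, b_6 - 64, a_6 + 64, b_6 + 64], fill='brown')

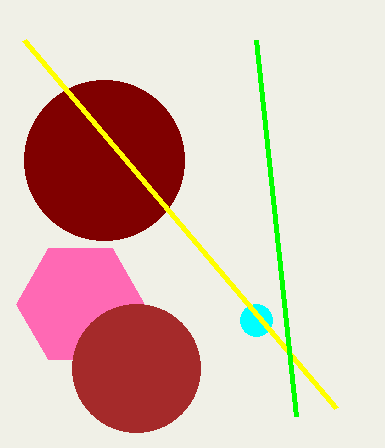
a_1 = 104
c_1 = 80
a_2 = 256
b_2 = 320
c_2 = 16
a_3 = 80
b_3 = 304
c_3 = 64
p_4 = 24
q_4 = 40
p_5 = 296
q_5 = 416
a_6 = 136
b_6 = 368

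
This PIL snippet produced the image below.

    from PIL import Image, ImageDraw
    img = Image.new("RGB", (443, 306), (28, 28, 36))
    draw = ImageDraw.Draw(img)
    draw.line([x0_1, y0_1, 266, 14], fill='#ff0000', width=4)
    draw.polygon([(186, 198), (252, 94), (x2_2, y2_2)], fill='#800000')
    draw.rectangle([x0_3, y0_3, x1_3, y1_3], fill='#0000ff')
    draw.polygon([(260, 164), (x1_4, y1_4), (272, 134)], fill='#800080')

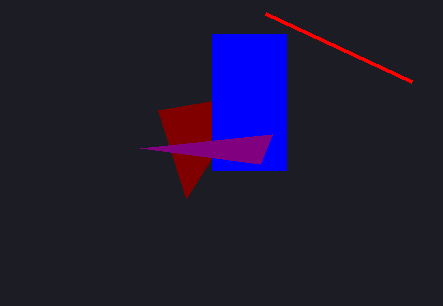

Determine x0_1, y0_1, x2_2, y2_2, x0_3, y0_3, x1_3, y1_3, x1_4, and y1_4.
x0_1 = 412; y0_1 = 82; x2_2 = 158; y2_2 = 110; x0_3 = 212; y0_3 = 34; x1_3 = 286; y1_3 = 170; x1_4 = 140; y1_4 = 148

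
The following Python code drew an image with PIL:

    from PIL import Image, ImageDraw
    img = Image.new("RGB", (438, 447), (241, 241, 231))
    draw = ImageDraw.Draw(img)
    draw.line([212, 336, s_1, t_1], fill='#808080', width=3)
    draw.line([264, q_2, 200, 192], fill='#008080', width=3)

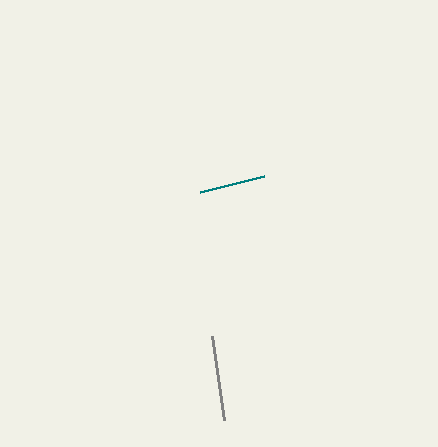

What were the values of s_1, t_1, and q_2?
s_1 = 224, t_1 = 420, q_2 = 176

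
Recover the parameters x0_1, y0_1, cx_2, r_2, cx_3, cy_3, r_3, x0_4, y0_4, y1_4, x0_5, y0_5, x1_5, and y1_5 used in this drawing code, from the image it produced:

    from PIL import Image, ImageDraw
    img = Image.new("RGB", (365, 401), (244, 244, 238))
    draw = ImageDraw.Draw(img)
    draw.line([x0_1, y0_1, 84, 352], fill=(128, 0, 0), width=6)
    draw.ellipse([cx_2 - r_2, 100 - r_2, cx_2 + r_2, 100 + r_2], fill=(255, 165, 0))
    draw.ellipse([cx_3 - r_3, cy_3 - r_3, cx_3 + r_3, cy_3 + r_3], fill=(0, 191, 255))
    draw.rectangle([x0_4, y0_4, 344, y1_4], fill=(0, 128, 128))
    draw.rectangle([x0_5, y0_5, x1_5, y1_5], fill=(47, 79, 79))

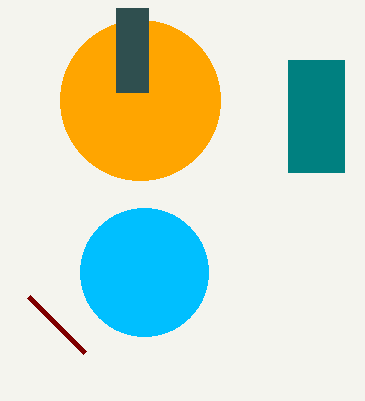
x0_1 = 28, y0_1 = 296, cx_2 = 140, r_2 = 80, cx_3 = 144, cy_3 = 272, r_3 = 64, x0_4 = 288, y0_4 = 60, y1_4 = 172, x0_5 = 116, y0_5 = 8, x1_5 = 148, y1_5 = 92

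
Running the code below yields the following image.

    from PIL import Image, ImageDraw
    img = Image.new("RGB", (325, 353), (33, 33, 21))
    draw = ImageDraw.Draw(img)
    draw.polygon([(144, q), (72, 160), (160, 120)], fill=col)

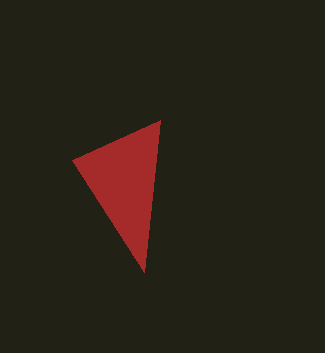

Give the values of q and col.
q = 272; col = 'brown'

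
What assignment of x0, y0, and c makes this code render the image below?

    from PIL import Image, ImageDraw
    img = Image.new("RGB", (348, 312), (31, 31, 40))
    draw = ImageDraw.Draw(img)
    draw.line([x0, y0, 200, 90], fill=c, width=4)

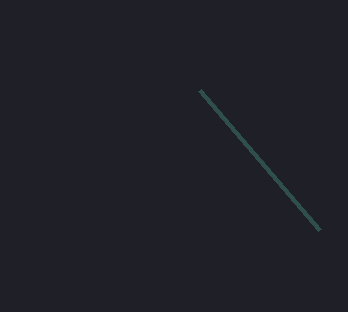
x0 = 320
y0 = 230
c = 'darkslategray'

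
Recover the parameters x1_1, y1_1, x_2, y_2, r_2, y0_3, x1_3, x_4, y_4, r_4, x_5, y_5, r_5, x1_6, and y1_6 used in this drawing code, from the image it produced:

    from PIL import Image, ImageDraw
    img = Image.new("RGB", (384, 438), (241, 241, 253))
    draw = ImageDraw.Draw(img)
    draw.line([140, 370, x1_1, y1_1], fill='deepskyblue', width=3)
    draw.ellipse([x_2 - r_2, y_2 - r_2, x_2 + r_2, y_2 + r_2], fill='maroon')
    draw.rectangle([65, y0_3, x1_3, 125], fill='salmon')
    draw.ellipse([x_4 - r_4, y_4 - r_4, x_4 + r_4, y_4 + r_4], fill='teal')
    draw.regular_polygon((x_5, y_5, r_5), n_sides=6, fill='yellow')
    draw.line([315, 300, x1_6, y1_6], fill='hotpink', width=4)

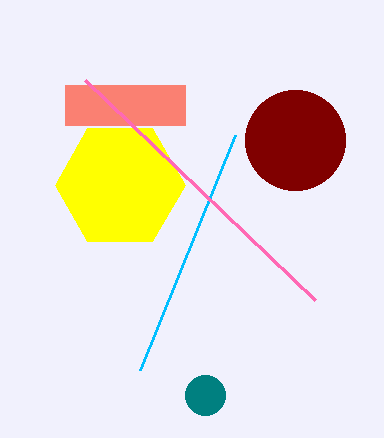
x1_1 = 235
y1_1 = 135
x_2 = 295
y_2 = 140
r_2 = 50
y0_3 = 85
x1_3 = 185
x_4 = 205
y_4 = 395
r_4 = 20
x_5 = 120
y_5 = 185
r_5 = 65
x1_6 = 85
y1_6 = 80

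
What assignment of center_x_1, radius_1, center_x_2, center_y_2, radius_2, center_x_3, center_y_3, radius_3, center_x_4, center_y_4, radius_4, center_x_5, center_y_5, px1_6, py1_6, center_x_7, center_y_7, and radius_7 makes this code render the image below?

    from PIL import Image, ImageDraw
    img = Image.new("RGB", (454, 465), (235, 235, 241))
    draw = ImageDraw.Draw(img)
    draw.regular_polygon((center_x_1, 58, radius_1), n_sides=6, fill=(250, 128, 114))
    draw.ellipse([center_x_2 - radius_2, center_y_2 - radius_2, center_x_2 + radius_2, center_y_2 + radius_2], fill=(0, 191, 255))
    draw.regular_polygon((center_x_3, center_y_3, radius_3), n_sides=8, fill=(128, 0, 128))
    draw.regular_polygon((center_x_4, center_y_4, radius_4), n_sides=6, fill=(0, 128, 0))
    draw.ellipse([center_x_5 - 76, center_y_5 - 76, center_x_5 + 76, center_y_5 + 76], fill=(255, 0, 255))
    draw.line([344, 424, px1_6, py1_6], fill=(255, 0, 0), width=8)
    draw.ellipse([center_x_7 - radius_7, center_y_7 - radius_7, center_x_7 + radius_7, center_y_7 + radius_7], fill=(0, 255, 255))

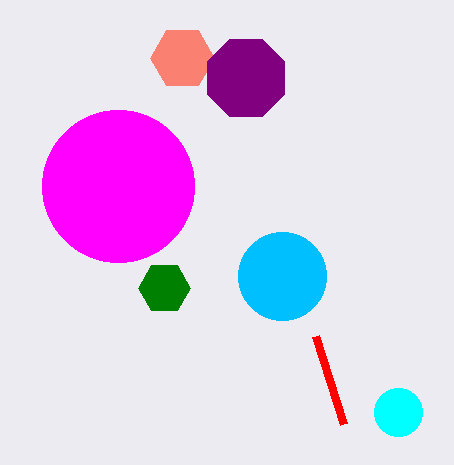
center_x_1 = 182; radius_1 = 32; center_x_2 = 282; center_y_2 = 276; radius_2 = 44; center_x_3 = 246; center_y_3 = 78; radius_3 = 42; center_x_4 = 164; center_y_4 = 288; radius_4 = 26; center_x_5 = 118; center_y_5 = 186; px1_6 = 316; py1_6 = 336; center_x_7 = 398; center_y_7 = 412; radius_7 = 24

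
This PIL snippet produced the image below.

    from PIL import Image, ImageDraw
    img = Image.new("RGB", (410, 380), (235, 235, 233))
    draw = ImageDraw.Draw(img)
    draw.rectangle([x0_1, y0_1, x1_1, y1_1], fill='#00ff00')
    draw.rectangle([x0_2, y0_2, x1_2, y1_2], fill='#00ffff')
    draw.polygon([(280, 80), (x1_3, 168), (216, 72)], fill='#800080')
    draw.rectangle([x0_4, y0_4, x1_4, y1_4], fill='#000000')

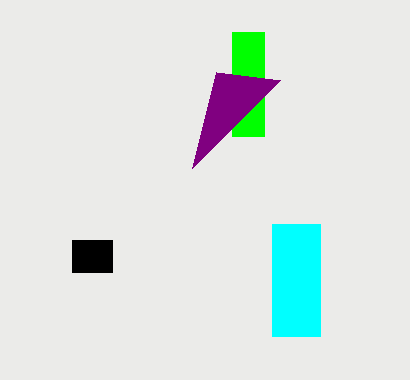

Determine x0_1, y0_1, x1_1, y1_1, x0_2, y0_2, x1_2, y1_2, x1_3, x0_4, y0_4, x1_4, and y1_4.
x0_1 = 232
y0_1 = 32
x1_1 = 264
y1_1 = 136
x0_2 = 272
y0_2 = 224
x1_2 = 320
y1_2 = 336
x1_3 = 192
x0_4 = 72
y0_4 = 240
x1_4 = 112
y1_4 = 272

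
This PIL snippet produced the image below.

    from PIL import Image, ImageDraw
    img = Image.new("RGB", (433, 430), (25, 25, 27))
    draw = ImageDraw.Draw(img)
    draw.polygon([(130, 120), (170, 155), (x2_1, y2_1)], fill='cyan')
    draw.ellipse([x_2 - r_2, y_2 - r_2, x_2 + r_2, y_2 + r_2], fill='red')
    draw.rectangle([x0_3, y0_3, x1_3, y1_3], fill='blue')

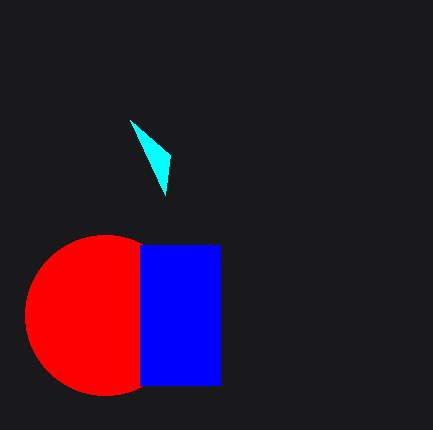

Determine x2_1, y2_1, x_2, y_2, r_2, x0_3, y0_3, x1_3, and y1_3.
x2_1 = 165; y2_1 = 195; x_2 = 105; y_2 = 315; r_2 = 80; x0_3 = 140; y0_3 = 245; x1_3 = 220; y1_3 = 385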